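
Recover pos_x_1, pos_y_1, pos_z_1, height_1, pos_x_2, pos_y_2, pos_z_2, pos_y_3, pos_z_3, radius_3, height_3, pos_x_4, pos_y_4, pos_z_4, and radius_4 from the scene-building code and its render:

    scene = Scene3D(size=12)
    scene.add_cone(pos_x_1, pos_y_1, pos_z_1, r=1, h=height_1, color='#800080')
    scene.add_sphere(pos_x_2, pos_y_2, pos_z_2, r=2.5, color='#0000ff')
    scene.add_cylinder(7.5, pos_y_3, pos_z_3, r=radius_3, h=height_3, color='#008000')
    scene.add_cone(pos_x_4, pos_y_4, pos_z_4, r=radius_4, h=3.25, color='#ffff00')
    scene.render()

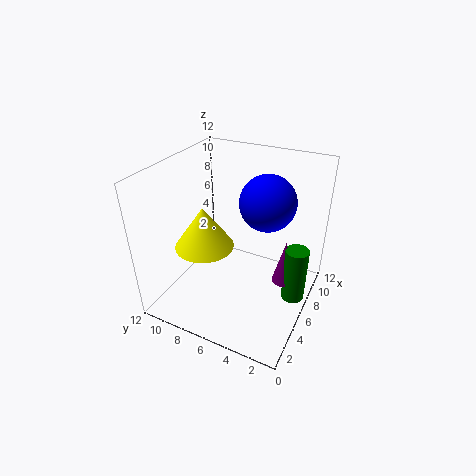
pos_x_1 = 7.5
pos_y_1 = 2.25
pos_z_1 = 1.75
height_1 = 4
pos_x_2 = 9.25
pos_y_2 = 4.75
pos_z_2 = 8
pos_y_3 = 1.25
pos_z_3 = 0.25
radius_3 = 1
height_3 = 5
pos_x_4 = 3.25
pos_y_4 = 7.5
pos_z_4 = 6.5
radius_4 = 2.25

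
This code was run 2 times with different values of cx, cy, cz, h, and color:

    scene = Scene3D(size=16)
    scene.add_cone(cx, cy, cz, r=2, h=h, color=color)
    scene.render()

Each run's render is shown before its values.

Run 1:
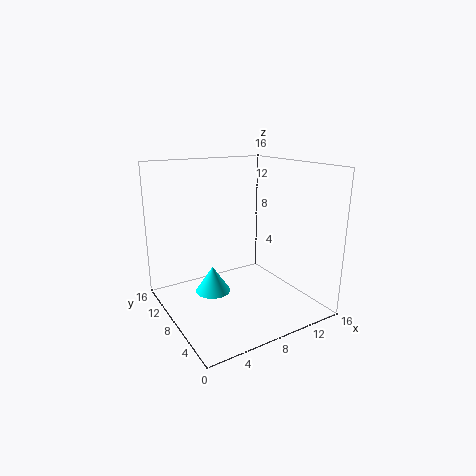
cx = 5.5; cy = 9.5; cz = 1.5; h = 3; color = 'cyan'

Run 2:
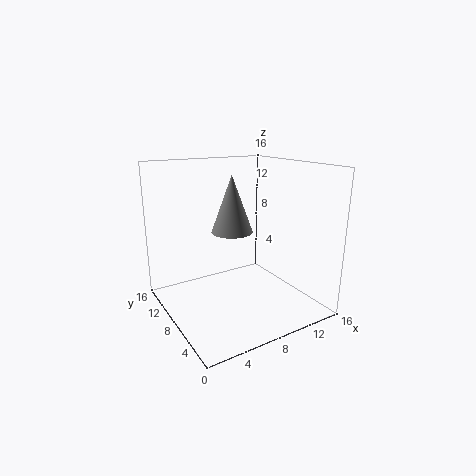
cx = 5.5; cy = 5; cz = 10; h = 5.5; color = 'gray'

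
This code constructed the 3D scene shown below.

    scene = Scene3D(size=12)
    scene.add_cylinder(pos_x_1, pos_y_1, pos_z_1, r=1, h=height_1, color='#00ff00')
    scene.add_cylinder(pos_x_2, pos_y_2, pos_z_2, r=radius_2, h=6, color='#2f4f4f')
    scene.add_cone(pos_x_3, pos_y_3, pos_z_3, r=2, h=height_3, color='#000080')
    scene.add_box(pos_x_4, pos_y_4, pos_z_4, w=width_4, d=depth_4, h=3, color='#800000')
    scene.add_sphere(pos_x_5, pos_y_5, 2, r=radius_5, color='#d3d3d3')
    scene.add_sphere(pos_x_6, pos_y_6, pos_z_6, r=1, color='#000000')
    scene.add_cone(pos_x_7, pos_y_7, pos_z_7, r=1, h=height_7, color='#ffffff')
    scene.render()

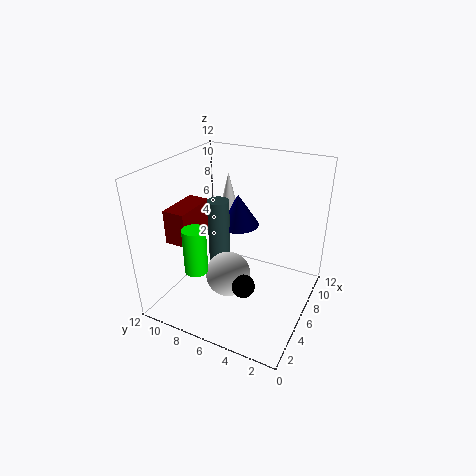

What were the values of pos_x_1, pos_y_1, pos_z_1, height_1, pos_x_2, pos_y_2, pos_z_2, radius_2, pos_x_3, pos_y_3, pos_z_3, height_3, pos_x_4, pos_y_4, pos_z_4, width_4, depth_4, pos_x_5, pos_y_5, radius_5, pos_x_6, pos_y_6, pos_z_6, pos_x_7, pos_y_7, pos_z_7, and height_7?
pos_x_1 = 4; pos_y_1 = 9; pos_z_1 = 3; height_1 = 4; pos_x_2 = 8; pos_y_2 = 9; pos_z_2 = 2; radius_2 = 1; pos_x_3 = 10; pos_y_3 = 8; pos_z_3 = 5; height_3 = 3; pos_x_4 = 4; pos_y_4 = 10; pos_z_4 = 5; width_4 = 4; depth_4 = 2; pos_x_5 = 6; pos_y_5 = 7; radius_5 = 2; pos_x_6 = 5; pos_y_6 = 5; pos_z_6 = 2; pos_x_7 = 10; pos_y_7 = 9; pos_z_7 = 6; height_7 = 4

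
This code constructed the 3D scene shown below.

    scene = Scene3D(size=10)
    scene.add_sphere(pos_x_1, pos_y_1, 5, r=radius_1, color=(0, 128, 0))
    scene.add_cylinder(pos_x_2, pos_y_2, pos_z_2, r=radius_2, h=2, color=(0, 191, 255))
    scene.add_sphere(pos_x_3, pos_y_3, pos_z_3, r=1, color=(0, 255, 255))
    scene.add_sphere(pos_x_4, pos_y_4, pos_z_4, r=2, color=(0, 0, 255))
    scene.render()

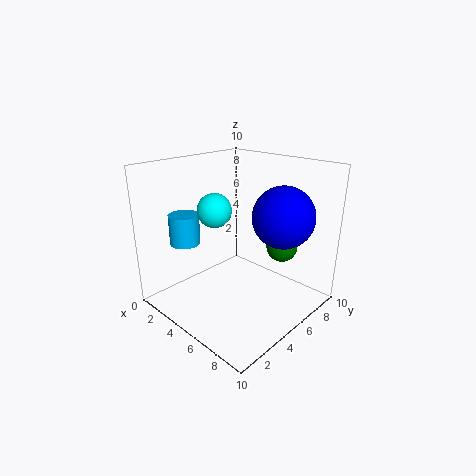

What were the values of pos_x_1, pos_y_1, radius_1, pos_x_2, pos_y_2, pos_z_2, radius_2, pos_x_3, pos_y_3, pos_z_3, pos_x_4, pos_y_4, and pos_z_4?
pos_x_1 = 8; pos_y_1 = 6; radius_1 = 1; pos_x_2 = 3; pos_y_2 = 2; pos_z_2 = 5; radius_2 = 1; pos_x_3 = 6; pos_y_3 = 2; pos_z_3 = 8; pos_x_4 = 8; pos_y_4 = 6; pos_z_4 = 7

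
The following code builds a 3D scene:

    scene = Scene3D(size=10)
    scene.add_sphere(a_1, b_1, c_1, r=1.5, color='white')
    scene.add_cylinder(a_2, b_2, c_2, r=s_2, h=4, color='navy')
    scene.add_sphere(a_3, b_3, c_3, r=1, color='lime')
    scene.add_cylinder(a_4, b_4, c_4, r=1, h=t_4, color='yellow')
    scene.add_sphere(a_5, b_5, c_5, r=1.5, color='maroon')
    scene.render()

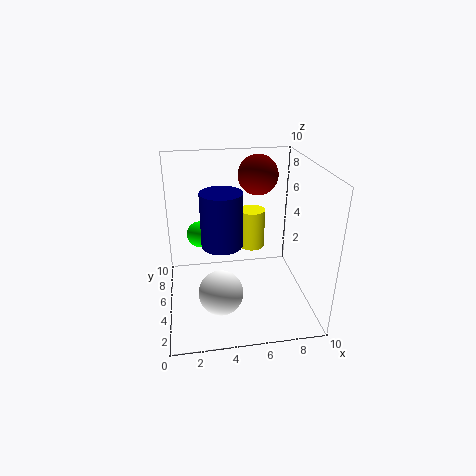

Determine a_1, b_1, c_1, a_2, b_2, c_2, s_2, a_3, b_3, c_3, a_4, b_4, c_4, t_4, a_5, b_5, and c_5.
a_1 = 3.5
b_1 = 3
c_1 = 2
a_2 = 4
b_2 = 6
c_2 = 4
s_2 = 1.5
a_3 = 2.5
b_3 = 8
c_3 = 4
a_4 = 6.5
b_4 = 7.5
c_4 = 3
t_4 = 3
a_5 = 7
b_5 = 8
c_5 = 8.5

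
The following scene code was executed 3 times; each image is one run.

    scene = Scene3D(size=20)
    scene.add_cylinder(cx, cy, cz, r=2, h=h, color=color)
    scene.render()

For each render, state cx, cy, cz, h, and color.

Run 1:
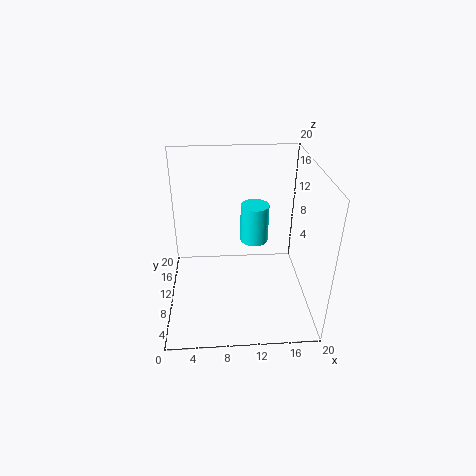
cx = 12.5, cy = 12, cz = 8.5, h = 5.5, color = 'cyan'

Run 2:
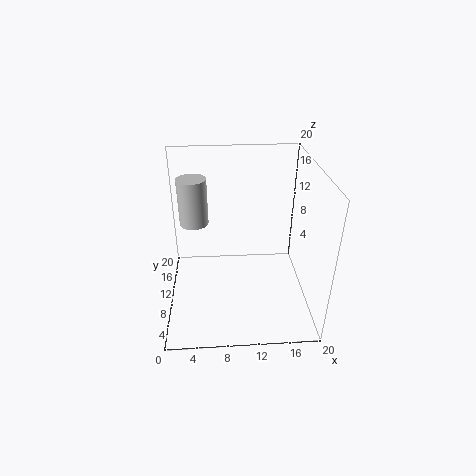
cx = 4, cy = 12, cz = 11.5, h = 6.5, color = 'lightgray'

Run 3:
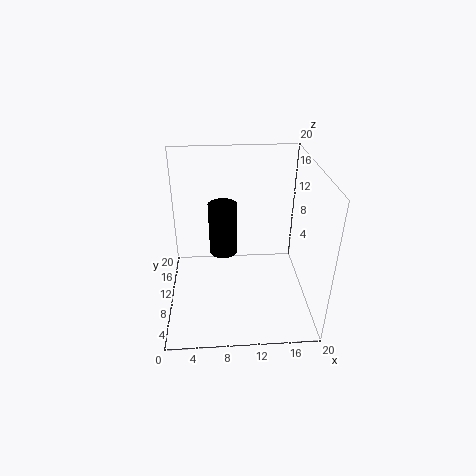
cx = 8, cy = 11.5, cz = 7, h = 7.5, color = 'black'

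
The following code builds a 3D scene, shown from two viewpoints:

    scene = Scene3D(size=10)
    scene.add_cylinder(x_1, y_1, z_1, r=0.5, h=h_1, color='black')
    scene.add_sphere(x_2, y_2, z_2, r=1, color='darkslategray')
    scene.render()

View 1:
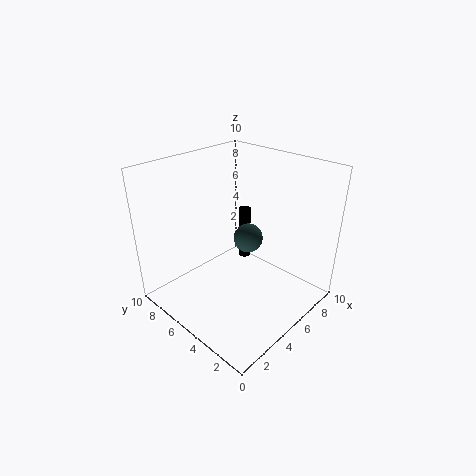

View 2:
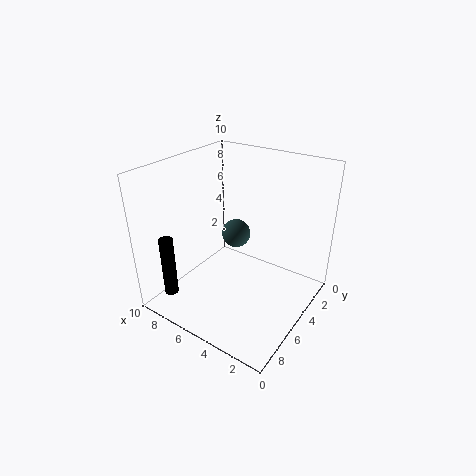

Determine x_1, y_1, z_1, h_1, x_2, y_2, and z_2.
x_1 = 9
y_1 = 8
z_1 = 0.5
h_1 = 4.5
x_2 = 5.5
y_2 = 4.5
z_2 = 5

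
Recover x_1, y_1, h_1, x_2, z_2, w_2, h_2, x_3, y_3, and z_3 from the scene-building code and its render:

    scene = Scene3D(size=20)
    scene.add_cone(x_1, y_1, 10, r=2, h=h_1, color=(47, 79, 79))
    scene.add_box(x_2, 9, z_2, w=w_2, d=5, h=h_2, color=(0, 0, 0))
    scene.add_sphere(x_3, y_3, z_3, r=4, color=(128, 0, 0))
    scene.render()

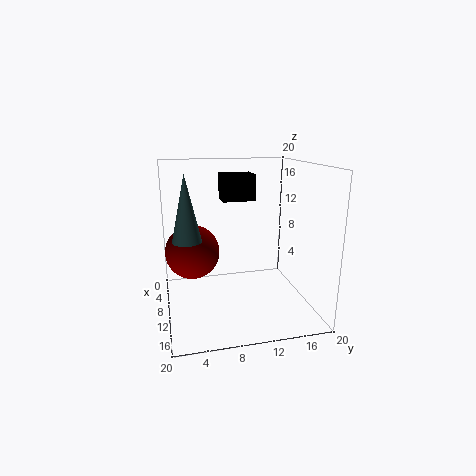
x_1 = 10, y_1 = 3, h_1 = 9, x_2 = 1, z_2 = 14, w_2 = 4, h_2 = 4, x_3 = 6, y_3 = 4, z_3 = 7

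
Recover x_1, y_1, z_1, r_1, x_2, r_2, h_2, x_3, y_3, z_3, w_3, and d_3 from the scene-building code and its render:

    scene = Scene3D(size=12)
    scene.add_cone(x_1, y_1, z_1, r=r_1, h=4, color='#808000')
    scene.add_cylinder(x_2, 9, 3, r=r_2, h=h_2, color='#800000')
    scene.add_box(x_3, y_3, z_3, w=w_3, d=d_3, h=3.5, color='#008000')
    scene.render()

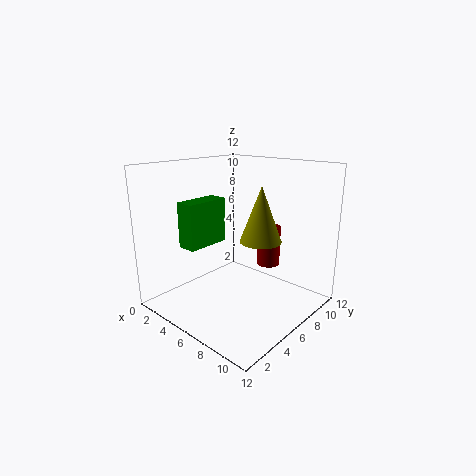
x_1 = 9.5
y_1 = 4.5
z_1 = 7
r_1 = 1.5
x_2 = 7
r_2 = 1
h_2 = 3.5
x_3 = 4
y_3 = 1.5
z_3 = 6
w_3 = 1.5
d_3 = 3.5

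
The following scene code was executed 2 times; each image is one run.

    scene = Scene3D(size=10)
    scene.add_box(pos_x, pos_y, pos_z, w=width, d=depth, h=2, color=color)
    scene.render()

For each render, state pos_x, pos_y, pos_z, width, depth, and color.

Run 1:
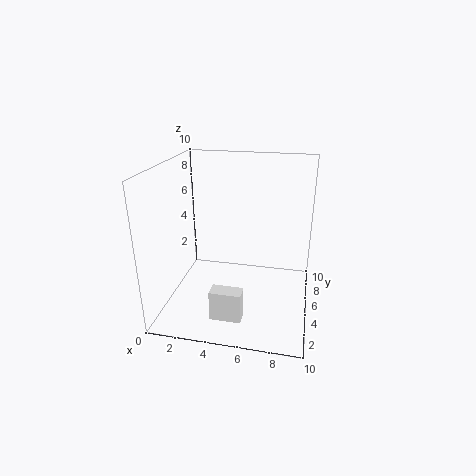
pos_x = 4
pos_y = 1
pos_z = 1
width = 2
depth = 1
color = 'white'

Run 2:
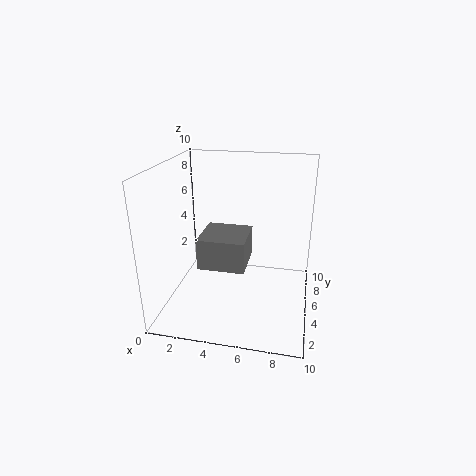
pos_x = 3
pos_y = 2
pos_z = 4
width = 3
depth = 3
color = 'gray'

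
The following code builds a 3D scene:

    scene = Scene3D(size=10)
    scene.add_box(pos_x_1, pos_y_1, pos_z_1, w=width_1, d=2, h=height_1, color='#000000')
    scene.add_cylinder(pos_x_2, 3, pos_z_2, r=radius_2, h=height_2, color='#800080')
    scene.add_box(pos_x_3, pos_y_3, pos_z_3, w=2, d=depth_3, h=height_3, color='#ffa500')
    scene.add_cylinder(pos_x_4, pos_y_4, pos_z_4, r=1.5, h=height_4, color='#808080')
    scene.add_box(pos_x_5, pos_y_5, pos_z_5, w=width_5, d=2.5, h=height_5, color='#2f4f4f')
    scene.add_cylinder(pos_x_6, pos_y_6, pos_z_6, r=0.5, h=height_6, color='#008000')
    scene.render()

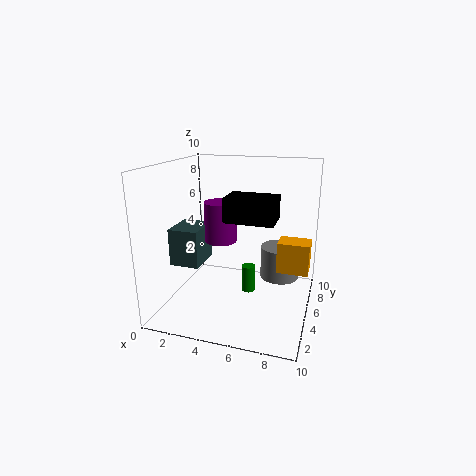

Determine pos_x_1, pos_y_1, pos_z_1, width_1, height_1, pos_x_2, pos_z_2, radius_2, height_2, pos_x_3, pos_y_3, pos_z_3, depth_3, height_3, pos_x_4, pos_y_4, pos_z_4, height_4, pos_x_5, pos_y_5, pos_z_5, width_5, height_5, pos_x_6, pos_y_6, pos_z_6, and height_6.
pos_x_1 = 5
pos_y_1 = 2
pos_z_1 = 7
width_1 = 3
height_1 = 1.5
pos_x_2 = 4.5
pos_z_2 = 5.5
radius_2 = 1
height_2 = 2.5
pos_x_3 = 8
pos_y_3 = 3.5
pos_z_3 = 3.5
depth_3 = 1.5
height_3 = 2
pos_x_4 = 7.5
pos_y_4 = 8
pos_z_4 = 1
height_4 = 2.5
pos_x_5 = 1
pos_y_5 = 2.5
pos_z_5 = 3.5
width_5 = 2
height_5 = 2.5
pos_x_6 = 5.5
pos_y_6 = 6
pos_z_6 = 0.5
height_6 = 2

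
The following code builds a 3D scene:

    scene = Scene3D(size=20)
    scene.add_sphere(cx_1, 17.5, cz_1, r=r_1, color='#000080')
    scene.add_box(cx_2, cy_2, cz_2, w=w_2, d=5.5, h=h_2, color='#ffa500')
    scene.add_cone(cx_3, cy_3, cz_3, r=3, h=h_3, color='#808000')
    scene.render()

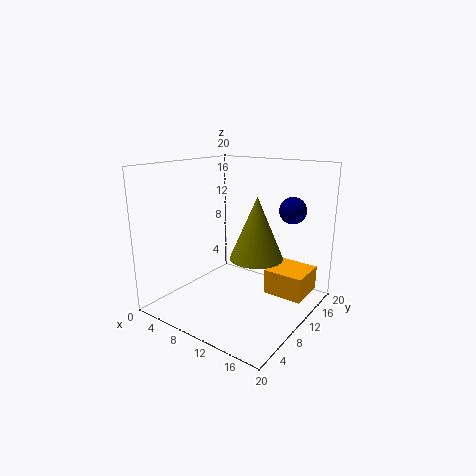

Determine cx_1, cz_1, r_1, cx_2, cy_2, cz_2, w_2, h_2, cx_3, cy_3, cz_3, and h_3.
cx_1 = 14.5
cz_1 = 13
r_1 = 2
cx_2 = 13.5
cy_2 = 11.5
cz_2 = 2
w_2 = 5.5
h_2 = 3.5
cx_3 = 16.5
cy_3 = 4.5
cz_3 = 10.5
h_3 = 7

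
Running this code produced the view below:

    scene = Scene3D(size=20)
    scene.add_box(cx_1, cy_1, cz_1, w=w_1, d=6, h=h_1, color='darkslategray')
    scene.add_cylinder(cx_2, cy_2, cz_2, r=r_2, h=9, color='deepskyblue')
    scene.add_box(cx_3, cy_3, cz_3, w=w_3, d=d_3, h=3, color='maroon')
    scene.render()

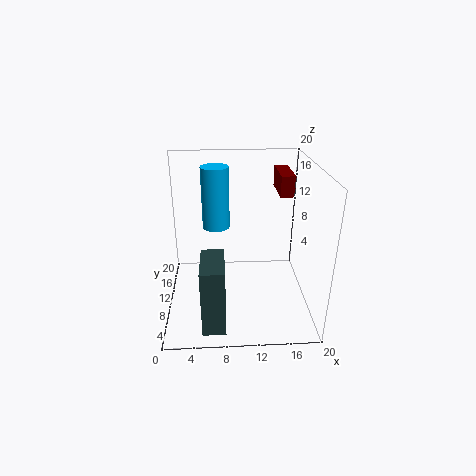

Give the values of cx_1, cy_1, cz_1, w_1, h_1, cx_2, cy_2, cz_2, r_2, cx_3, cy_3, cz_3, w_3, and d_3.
cx_1 = 5, cy_1 = 1, cz_1 = 1, w_1 = 3, h_1 = 9, cx_2 = 7, cy_2 = 14, cz_2 = 10, r_2 = 2, cx_3 = 16, cy_3 = 12, cz_3 = 15, w_3 = 2, d_3 = 6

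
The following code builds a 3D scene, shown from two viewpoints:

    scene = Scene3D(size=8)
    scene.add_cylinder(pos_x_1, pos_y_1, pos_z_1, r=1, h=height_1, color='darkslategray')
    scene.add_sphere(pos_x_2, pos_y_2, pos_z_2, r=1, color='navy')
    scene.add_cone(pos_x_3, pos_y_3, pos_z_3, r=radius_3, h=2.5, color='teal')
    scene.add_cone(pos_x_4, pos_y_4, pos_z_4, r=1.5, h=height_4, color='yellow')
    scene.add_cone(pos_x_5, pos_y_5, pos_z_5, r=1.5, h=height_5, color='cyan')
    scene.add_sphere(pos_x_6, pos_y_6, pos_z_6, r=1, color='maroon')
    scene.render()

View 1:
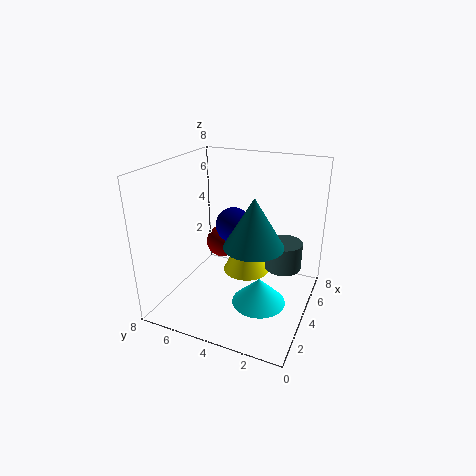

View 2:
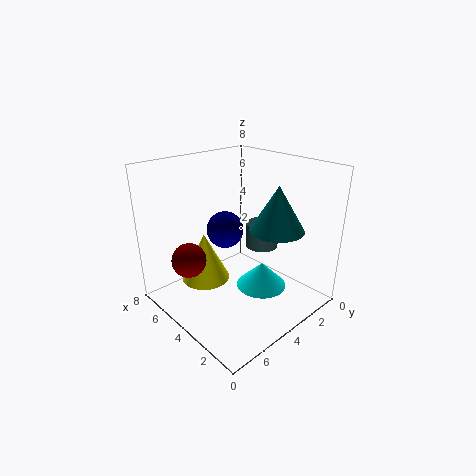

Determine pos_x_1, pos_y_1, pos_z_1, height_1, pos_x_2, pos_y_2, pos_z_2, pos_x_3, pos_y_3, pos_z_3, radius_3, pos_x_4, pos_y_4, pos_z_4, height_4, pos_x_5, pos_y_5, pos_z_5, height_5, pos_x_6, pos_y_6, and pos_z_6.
pos_x_1 = 4.5, pos_y_1 = 1.5, pos_z_1 = 2.5, height_1 = 1.5, pos_x_2 = 4.5, pos_y_2 = 4.5, pos_z_2 = 4.5, pos_x_3 = 2.5, pos_y_3 = 2.5, pos_z_3 = 4.5, radius_3 = 1.5, pos_x_4 = 6.5, pos_y_4 = 4.5, pos_z_4 = 0.5, height_4 = 3, pos_x_5 = 3.5, pos_y_5 = 2.5, pos_z_5 = 0.5, height_5 = 1.5, pos_x_6 = 6, pos_y_6 = 6, pos_z_6 = 2.5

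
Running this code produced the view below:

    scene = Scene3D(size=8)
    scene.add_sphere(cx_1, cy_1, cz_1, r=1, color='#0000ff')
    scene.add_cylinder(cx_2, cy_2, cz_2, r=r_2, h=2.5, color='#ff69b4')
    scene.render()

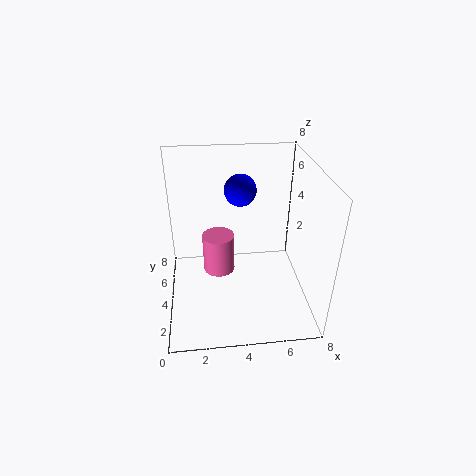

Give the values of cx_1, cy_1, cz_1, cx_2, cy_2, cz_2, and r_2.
cx_1 = 4.5, cy_1 = 7, cz_1 = 5.5, cx_2 = 3, cy_2 = 6, cz_2 = 0.5, r_2 = 1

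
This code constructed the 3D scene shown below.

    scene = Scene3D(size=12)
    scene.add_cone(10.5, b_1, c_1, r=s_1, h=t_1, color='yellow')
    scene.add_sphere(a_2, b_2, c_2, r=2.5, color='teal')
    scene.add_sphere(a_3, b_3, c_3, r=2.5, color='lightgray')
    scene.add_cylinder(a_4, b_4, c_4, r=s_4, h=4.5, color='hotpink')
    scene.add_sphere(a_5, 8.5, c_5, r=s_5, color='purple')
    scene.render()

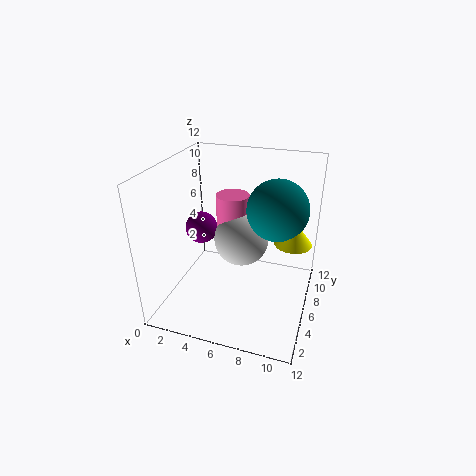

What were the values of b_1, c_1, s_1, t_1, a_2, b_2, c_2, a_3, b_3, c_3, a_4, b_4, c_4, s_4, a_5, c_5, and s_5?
b_1 = 6.5; c_1 = 6; s_1 = 1.5; t_1 = 2; a_2 = 9; b_2 = 7; c_2 = 8.5; a_3 = 5.5; b_3 = 8.5; c_3 = 4.5; a_4 = 4.5; b_4 = 9; c_4 = 4; s_4 = 1.5; a_5 = 1.5; c_5 = 5; s_5 = 1.5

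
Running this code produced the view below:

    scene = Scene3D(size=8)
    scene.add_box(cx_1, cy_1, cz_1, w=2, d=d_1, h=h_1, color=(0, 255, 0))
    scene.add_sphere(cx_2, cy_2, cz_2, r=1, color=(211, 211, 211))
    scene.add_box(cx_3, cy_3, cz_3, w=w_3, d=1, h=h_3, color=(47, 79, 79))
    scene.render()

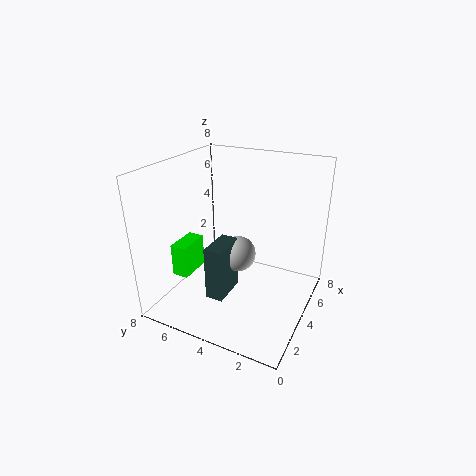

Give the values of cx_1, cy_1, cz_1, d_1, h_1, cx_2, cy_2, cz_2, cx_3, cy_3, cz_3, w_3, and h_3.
cx_1 = 3
cy_1 = 7
cz_1 = 1
d_1 = 1
h_1 = 2
cx_2 = 4
cy_2 = 4
cz_2 = 3
cx_3 = 2
cy_3 = 4
cz_3 = 1
w_3 = 2
h_3 = 3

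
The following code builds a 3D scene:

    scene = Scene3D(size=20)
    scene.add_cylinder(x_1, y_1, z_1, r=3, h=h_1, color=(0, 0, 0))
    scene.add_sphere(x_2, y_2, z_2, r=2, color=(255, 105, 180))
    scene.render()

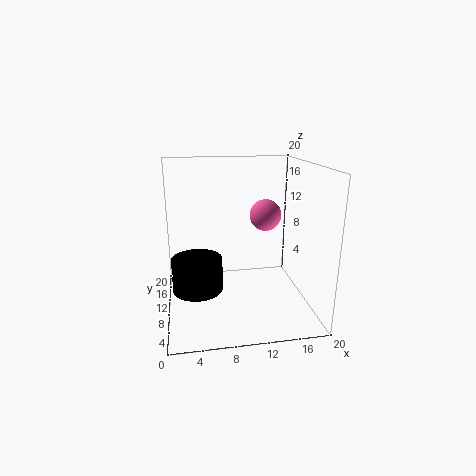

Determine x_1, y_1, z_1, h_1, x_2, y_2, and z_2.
x_1 = 4, y_1 = 4, z_1 = 6, h_1 = 4, x_2 = 13, y_2 = 7, z_2 = 14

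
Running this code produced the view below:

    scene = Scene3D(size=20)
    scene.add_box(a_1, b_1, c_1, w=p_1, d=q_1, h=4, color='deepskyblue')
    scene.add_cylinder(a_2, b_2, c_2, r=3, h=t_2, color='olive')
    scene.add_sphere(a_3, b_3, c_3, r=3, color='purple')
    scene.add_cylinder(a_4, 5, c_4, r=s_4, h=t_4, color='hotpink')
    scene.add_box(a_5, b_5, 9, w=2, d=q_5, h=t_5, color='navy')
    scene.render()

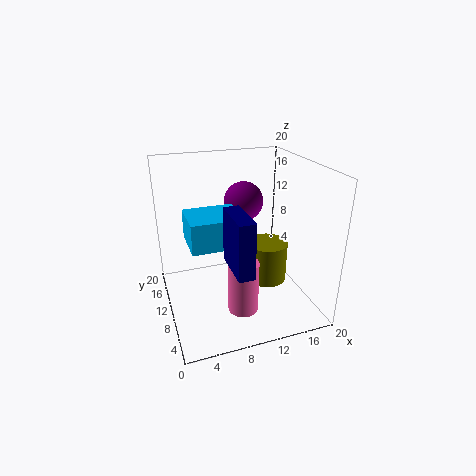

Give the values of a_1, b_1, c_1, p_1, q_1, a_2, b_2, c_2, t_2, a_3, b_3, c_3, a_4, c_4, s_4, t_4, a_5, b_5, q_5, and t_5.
a_1 = 3; b_1 = 7; c_1 = 10; p_1 = 7; q_1 = 6; a_2 = 15; b_2 = 11; c_2 = 2; t_2 = 6; a_3 = 13; b_3 = 16; c_3 = 13; a_4 = 9; c_4 = 2; s_4 = 2; t_4 = 7; a_5 = 7; b_5 = 1; q_5 = 6; t_5 = 7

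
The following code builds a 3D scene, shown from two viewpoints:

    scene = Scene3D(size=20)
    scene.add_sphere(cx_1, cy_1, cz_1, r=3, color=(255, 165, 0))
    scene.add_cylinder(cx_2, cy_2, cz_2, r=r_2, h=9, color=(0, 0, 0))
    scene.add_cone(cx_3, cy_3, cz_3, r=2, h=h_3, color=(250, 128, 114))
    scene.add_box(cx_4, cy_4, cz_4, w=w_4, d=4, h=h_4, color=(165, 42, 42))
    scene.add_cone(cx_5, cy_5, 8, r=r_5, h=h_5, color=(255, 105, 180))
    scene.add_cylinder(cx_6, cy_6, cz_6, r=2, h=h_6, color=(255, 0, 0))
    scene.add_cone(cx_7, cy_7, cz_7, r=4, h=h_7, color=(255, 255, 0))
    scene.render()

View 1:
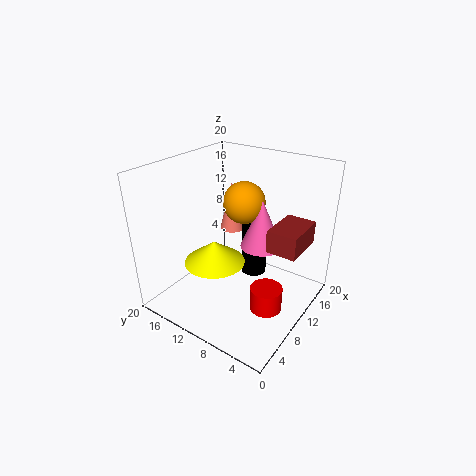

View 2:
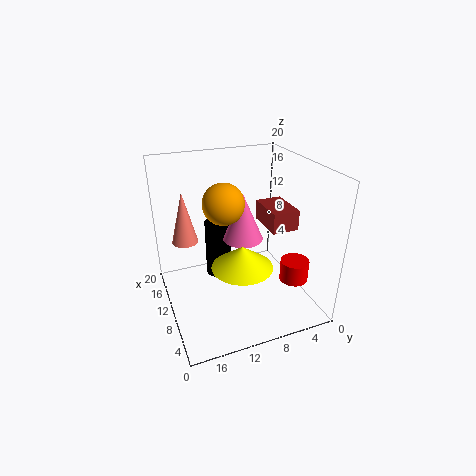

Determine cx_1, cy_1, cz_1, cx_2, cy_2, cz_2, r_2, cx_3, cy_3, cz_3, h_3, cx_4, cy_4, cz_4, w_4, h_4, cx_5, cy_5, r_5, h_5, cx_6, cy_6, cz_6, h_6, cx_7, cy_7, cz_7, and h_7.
cx_1 = 13
cy_1 = 11
cz_1 = 14
cx_2 = 16
cy_2 = 11
cz_2 = 1
r_2 = 2
cx_3 = 17
cy_3 = 16
cz_3 = 7
h_3 = 8
cx_4 = 9
cy_4 = 1
cz_4 = 10
w_4 = 6
h_4 = 3
cx_5 = 13
cy_5 = 8
r_5 = 3
h_5 = 7
cx_6 = 6
cy_6 = 3
cz_6 = 4
h_6 = 3
cx_7 = 6
cy_7 = 11
cz_7 = 8
h_7 = 3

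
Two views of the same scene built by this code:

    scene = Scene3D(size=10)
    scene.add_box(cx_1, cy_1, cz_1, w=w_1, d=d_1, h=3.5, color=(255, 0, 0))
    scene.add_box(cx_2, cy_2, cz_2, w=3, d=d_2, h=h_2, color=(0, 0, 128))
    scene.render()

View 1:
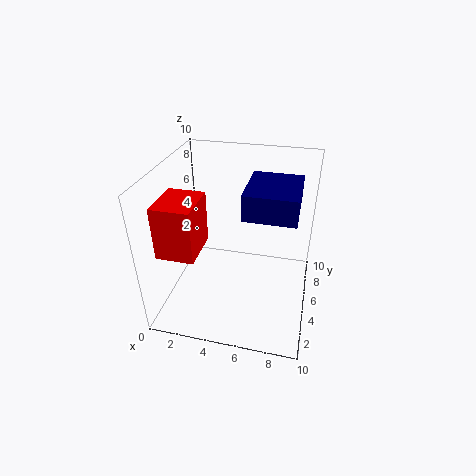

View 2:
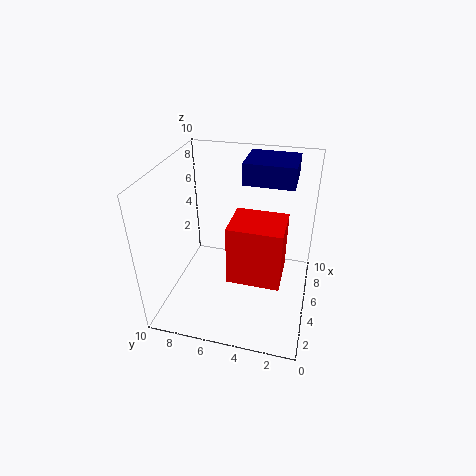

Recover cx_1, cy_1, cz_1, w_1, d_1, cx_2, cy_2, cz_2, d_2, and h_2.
cx_1 = 0.5; cy_1 = 1.5; cz_1 = 5; w_1 = 2.5; d_1 = 3; cx_2 = 6; cy_2 = 1.5; cz_2 = 8.5; d_2 = 3.5; h_2 = 1.5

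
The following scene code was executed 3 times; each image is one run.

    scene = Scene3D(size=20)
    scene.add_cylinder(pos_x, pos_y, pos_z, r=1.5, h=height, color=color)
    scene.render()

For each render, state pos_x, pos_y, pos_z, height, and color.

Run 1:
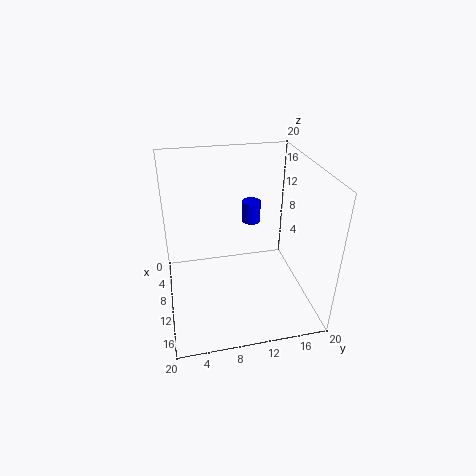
pos_x = 2, pos_y = 14, pos_z = 8, height = 3.5, color = 'blue'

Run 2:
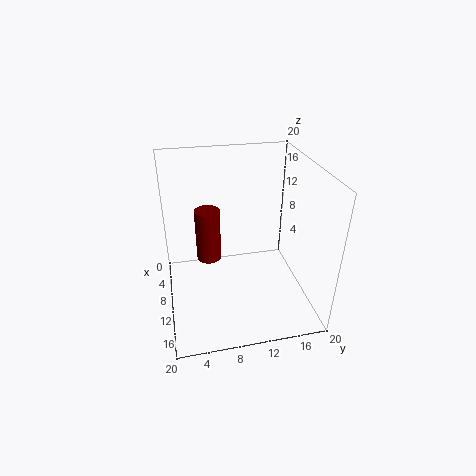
pos_x = 13.5, pos_y = 5.5, pos_z = 10, height = 6.5, color = 'maroon'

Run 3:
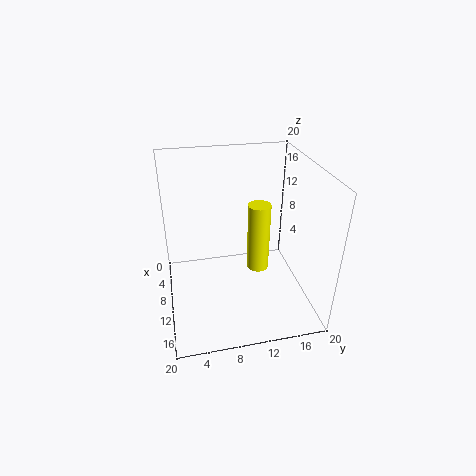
pos_x = 11.5, pos_y = 12.5, pos_z = 6, height = 9.5, color = 'yellow'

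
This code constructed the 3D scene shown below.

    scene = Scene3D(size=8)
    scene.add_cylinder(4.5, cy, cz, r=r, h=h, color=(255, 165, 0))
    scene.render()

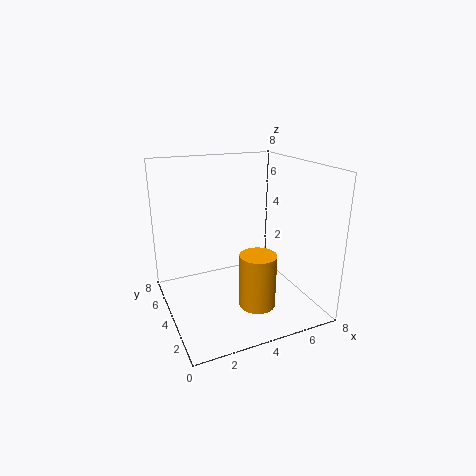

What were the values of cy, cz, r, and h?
cy = 2.5, cz = 0.5, r = 1, h = 3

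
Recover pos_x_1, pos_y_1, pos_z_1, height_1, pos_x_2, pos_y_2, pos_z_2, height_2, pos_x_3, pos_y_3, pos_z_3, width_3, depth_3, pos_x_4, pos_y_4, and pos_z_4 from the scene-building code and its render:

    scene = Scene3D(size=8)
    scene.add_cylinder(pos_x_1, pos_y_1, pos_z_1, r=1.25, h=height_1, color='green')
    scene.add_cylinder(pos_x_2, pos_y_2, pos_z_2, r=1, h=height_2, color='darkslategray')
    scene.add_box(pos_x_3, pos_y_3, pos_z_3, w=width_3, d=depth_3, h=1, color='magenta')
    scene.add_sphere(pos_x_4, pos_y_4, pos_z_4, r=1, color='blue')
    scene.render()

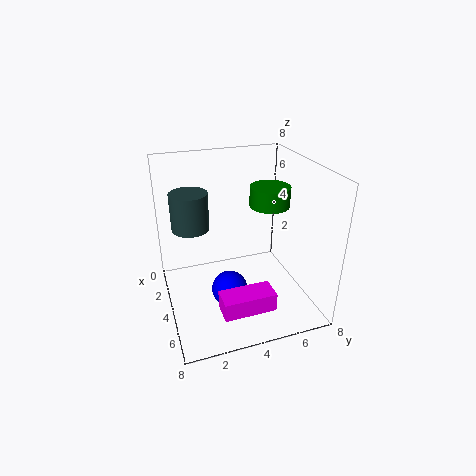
pos_x_1 = 2
pos_y_1 = 6.75
pos_z_1 = 4.75
height_1 = 1.25
pos_x_2 = 3.5
pos_y_2 = 1.5
pos_z_2 = 4.75
height_2 = 2
pos_x_3 = 6
pos_y_3 = 2.25
pos_z_3 = 1.25
width_3 = 1.25
depth_3 = 2.75
pos_x_4 = 4.75
pos_y_4 = 3.25
pos_z_4 = 1.25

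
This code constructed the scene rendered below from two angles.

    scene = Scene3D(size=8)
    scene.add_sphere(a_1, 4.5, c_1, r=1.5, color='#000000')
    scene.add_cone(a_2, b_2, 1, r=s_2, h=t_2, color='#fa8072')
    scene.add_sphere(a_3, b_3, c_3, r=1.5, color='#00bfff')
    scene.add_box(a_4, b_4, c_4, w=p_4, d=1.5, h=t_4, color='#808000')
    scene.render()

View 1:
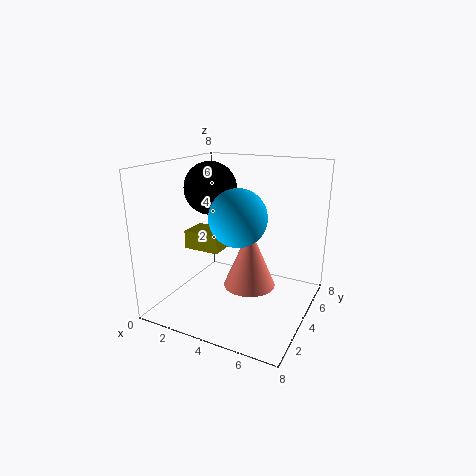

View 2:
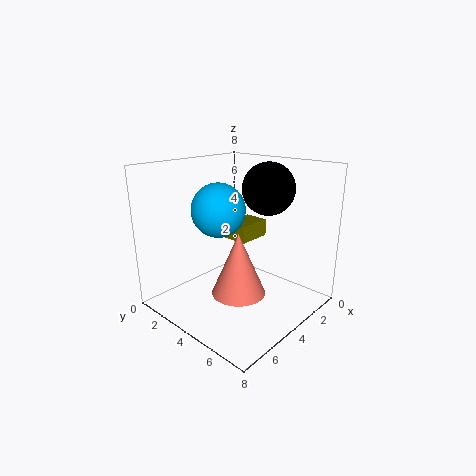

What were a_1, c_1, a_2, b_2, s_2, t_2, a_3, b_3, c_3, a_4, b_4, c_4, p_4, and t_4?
a_1 = 2, c_1 = 6.5, a_2 = 4.5, b_2 = 4.5, s_2 = 1.5, t_2 = 3.5, a_3 = 4.5, b_3 = 3, c_3 = 5.5, a_4 = 1.5, b_4 = 2.5, c_4 = 3.5, p_4 = 2, t_4 = 1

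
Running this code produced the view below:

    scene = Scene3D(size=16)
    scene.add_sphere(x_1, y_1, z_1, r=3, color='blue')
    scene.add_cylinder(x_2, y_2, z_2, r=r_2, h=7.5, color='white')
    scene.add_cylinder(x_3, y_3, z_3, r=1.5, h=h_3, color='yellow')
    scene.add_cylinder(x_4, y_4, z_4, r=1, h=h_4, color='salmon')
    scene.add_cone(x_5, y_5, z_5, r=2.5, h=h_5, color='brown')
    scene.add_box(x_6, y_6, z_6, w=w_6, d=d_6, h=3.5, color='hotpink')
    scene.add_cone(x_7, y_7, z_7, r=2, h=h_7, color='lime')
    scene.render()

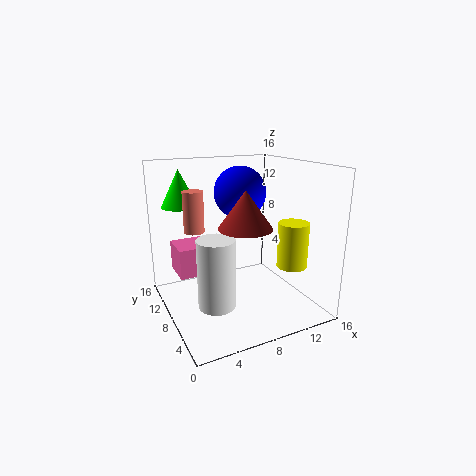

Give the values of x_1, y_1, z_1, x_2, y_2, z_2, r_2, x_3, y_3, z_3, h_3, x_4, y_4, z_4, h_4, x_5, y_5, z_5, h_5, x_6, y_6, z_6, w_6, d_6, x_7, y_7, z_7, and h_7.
x_1 = 9.5, y_1 = 10.5, z_1 = 12.5, x_2 = 4.5, y_2 = 6, z_2 = 1.5, r_2 = 2, x_3 = 11, y_3 = 2, z_3 = 6.5, h_3 = 4.5, x_4 = 2.5, y_4 = 6.5, z_4 = 10, h_4 = 4, x_5 = 6, y_5 = 2.5, z_5 = 11, h_5 = 3.5, x_6 = 2, y_6 = 10.5, z_6 = 3, w_6 = 4, d_6 = 4, x_7 = 2.5, y_7 = 11, z_7 = 11.5, h_7 = 4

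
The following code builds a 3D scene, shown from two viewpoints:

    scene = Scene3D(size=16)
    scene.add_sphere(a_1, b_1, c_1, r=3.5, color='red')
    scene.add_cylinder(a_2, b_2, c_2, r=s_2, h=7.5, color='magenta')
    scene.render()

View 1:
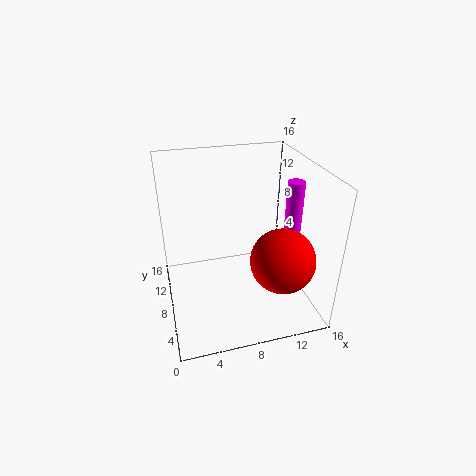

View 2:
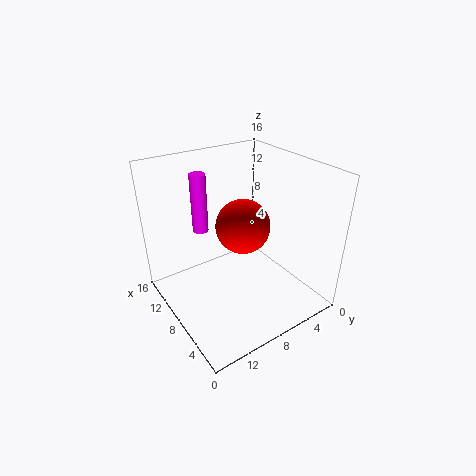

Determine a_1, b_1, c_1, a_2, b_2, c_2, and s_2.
a_1 = 12
b_1 = 4.5
c_1 = 6.5
a_2 = 15
b_2 = 9
c_2 = 6
s_2 = 1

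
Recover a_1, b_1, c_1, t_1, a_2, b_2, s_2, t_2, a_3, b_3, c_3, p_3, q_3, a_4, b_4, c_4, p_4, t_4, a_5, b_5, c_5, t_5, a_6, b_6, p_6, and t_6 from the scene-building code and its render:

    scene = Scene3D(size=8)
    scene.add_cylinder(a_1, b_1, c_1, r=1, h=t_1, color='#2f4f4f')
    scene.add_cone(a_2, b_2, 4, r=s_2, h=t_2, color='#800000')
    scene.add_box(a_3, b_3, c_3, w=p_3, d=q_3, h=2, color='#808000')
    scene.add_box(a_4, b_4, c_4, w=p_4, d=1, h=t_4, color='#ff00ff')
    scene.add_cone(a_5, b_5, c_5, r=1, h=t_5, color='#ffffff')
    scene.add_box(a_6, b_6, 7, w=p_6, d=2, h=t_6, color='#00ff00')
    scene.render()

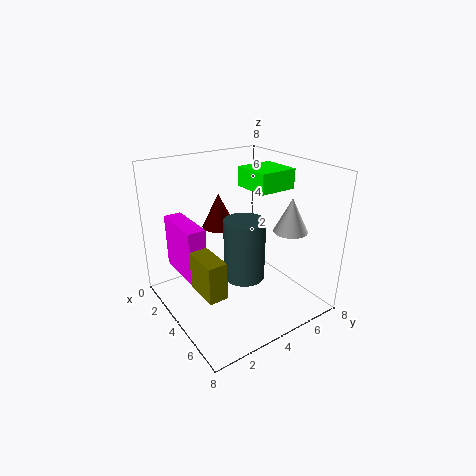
a_1 = 6
b_1 = 3
c_1 = 3
t_1 = 3
a_2 = 2
b_2 = 4
s_2 = 1
t_2 = 2
a_3 = 4
b_3 = 1
c_3 = 2
p_3 = 2
q_3 = 1
a_4 = 1
b_4 = 1
c_4 = 2
p_4 = 3
t_4 = 3
a_5 = 5
b_5 = 7
c_5 = 4
t_5 = 2
a_6 = 4
b_6 = 4
p_6 = 2
t_6 = 1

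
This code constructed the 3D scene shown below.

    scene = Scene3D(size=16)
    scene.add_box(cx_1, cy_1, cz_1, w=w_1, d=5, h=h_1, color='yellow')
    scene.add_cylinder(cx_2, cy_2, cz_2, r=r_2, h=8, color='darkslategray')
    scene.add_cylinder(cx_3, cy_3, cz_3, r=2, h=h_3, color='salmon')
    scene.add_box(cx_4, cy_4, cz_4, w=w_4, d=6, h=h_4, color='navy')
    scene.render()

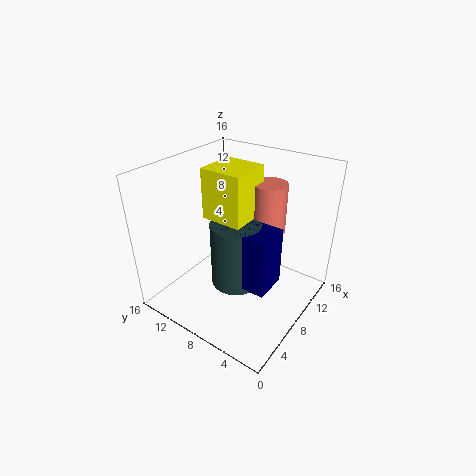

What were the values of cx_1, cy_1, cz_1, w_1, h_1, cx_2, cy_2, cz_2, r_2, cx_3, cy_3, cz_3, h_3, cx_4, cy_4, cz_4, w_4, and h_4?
cx_1 = 8; cy_1 = 8; cz_1 = 9; w_1 = 5; h_1 = 6; cx_2 = 9; cy_2 = 9; cz_2 = 1; r_2 = 3; cx_3 = 13; cy_3 = 7; cz_3 = 7; h_3 = 6; cx_4 = 7; cy_4 = 4; cz_4 = 2; w_4 = 4; h_4 = 7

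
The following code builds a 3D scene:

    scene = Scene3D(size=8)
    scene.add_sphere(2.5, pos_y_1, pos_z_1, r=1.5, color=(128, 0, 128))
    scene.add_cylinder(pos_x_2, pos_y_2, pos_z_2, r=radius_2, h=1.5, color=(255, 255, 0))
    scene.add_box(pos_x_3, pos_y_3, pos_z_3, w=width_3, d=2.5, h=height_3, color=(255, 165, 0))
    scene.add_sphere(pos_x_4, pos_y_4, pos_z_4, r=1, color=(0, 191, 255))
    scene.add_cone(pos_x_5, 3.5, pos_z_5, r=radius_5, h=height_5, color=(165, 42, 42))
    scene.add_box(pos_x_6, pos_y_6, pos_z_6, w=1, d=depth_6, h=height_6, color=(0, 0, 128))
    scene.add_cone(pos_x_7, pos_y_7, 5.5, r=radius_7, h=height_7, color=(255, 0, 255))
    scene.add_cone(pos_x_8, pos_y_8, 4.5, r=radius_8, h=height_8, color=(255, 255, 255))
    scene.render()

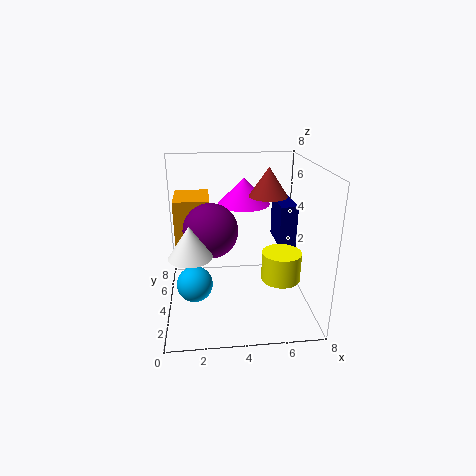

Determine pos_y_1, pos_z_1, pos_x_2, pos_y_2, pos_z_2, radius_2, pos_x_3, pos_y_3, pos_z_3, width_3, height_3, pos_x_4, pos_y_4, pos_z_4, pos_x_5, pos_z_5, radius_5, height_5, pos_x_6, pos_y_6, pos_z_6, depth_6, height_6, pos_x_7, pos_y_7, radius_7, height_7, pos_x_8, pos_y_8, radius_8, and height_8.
pos_y_1 = 4
pos_z_1 = 4.5
pos_x_2 = 6
pos_y_2 = 2
pos_z_2 = 2.5
radius_2 = 1
pos_x_3 = 0.5
pos_y_3 = 4.5
pos_z_3 = 3
width_3 = 2
height_3 = 3
pos_x_4 = 1.5
pos_y_4 = 3.5
pos_z_4 = 1.5
pos_x_5 = 5.5
pos_z_5 = 6.5
radius_5 = 1
height_5 = 1.5
pos_x_6 = 6.5
pos_y_6 = 4.5
pos_z_6 = 3
depth_6 = 2.5
height_6 = 2.5
pos_x_7 = 4.5
pos_y_7 = 5.5
radius_7 = 1.5
height_7 = 1.5
pos_x_8 = 1.5
pos_y_8 = 1
radius_8 = 1
height_8 = 1.5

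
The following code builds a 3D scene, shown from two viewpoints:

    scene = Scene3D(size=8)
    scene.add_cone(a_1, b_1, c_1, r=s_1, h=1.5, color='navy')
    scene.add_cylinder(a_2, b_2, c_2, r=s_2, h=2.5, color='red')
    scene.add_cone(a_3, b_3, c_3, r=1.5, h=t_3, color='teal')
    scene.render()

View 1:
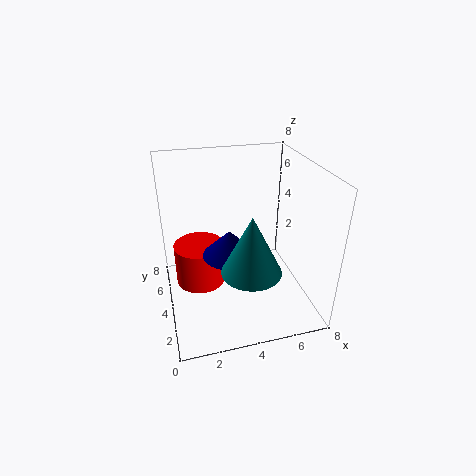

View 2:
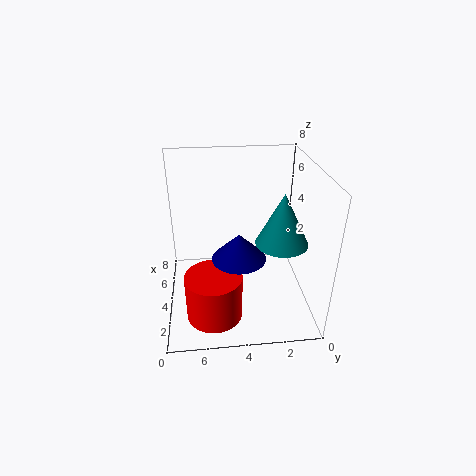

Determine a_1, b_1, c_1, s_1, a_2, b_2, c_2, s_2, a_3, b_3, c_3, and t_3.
a_1 = 3.5; b_1 = 4; c_1 = 3; s_1 = 1.5; a_2 = 2; b_2 = 5.5; c_2 = 0.5; s_2 = 1.5; a_3 = 4; b_3 = 1.5; c_3 = 3.5; t_3 = 3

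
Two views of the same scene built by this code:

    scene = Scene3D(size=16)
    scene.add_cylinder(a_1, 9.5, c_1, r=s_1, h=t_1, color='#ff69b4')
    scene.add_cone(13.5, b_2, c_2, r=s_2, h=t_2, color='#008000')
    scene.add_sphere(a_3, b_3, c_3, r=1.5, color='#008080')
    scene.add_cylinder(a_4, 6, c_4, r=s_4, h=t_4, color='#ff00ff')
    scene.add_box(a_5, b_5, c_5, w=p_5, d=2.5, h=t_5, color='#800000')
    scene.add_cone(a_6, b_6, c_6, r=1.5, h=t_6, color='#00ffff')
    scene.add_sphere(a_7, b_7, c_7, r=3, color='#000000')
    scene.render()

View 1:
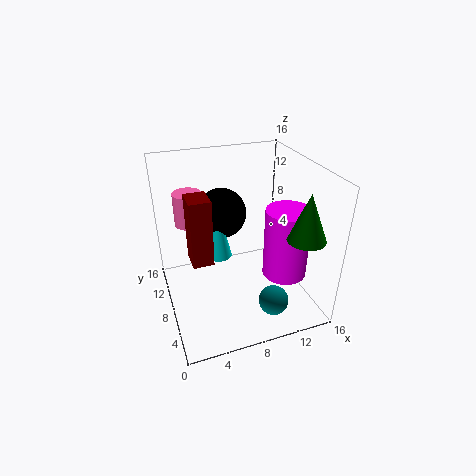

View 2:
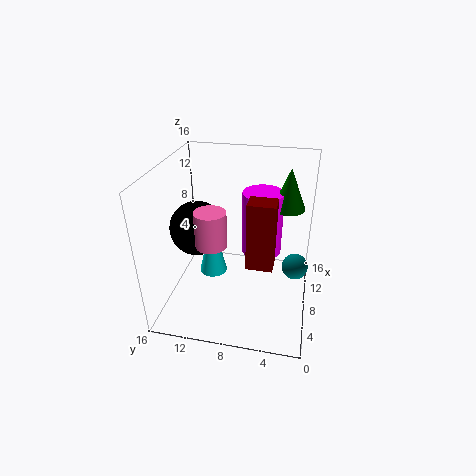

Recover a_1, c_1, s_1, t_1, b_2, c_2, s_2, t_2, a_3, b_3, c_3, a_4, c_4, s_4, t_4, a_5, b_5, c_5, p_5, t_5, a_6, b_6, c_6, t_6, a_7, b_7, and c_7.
a_1 = 3
c_1 = 10
s_1 = 1.5
t_1 = 3.5
b_2 = 3
c_2 = 9.5
s_2 = 2
t_2 = 5
a_3 = 9.5
b_3 = 1.5
c_3 = 4
a_4 = 13
c_4 = 3.5
s_4 = 2.5
t_4 = 8
a_5 = 2
b_5 = 3.5
c_5 = 8.5
p_5 = 2
t_5 = 6.5
a_6 = 6.5
b_6 = 10.5
c_6 = 4.5
t_6 = 6.5
a_7 = 7.5
b_7 = 12.5
c_7 = 9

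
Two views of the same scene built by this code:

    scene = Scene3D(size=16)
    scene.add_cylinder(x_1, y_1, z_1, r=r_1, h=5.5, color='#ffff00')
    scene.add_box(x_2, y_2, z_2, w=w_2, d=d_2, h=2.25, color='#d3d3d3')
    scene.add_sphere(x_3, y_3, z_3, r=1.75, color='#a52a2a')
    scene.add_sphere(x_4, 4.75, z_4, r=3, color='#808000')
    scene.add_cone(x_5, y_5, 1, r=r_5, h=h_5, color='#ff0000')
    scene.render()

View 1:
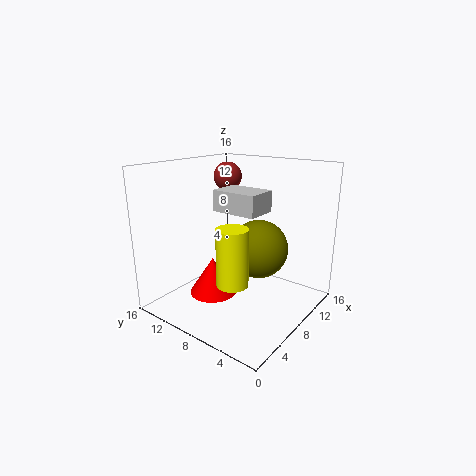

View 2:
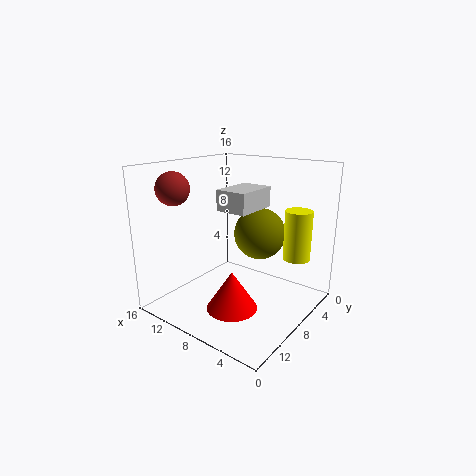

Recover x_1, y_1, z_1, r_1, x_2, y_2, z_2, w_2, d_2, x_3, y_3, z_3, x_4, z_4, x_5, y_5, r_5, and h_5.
x_1 = 2.5, y_1 = 4.5, z_1 = 5.75, r_1 = 1.5, x_2 = 6, y_2 = 4.75, z_2 = 11.25, w_2 = 3.5, d_2 = 5, x_3 = 12.5, y_3 = 13, z_3 = 13.75, x_4 = 7.25, z_4 = 7.75, x_5 = 6.75, y_5 = 10.75, r_5 = 2.75, h_5 = 4.25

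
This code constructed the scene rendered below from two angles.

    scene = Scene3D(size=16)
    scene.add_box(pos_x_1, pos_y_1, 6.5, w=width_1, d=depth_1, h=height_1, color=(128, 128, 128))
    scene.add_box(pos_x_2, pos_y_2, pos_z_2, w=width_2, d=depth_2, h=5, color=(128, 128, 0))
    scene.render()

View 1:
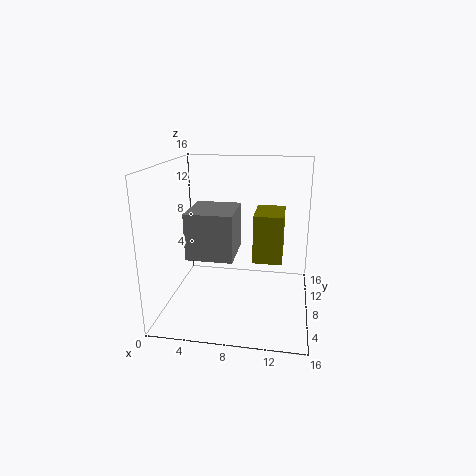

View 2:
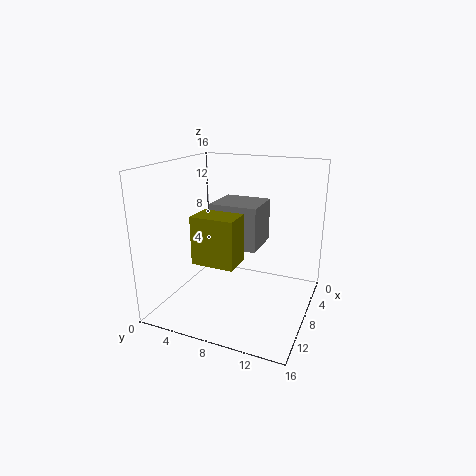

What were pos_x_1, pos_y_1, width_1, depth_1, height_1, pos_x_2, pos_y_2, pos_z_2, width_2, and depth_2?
pos_x_1 = 3, pos_y_1 = 4.5, width_1 = 5, depth_1 = 5.5, height_1 = 5, pos_x_2 = 10, pos_y_2 = 5, pos_z_2 = 6.5, width_2 = 3, depth_2 = 4.5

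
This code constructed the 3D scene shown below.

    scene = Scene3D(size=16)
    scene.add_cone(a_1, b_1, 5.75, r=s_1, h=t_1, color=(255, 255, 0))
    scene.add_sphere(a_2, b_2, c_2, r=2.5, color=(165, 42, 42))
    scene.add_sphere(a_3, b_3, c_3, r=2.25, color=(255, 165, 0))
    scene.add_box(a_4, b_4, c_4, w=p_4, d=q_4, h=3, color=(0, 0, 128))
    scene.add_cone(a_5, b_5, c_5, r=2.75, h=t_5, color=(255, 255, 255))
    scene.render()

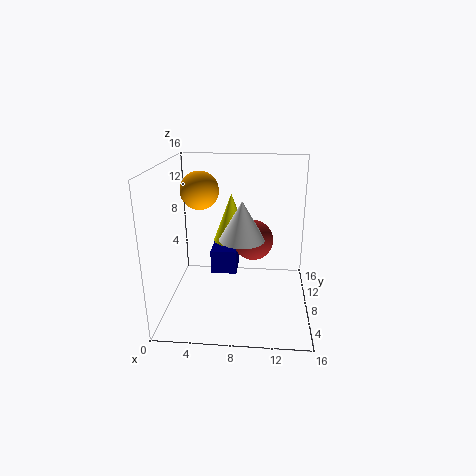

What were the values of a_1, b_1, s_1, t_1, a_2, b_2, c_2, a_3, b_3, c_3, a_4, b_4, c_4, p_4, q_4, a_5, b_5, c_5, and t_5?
a_1 = 6.75
b_1 = 12.75
s_1 = 2.25
t_1 = 6
a_2 = 9.5
b_2 = 12.25
c_2 = 6
a_3 = 3.25
b_3 = 11
c_3 = 12.5
a_4 = 4.25
b_4 = 11
c_4 = 1.75
p_4 = 3.25
q_4 = 4.5
a_5 = 8.25
b_5 = 10.5
c_5 = 6.75
t_5 = 4.75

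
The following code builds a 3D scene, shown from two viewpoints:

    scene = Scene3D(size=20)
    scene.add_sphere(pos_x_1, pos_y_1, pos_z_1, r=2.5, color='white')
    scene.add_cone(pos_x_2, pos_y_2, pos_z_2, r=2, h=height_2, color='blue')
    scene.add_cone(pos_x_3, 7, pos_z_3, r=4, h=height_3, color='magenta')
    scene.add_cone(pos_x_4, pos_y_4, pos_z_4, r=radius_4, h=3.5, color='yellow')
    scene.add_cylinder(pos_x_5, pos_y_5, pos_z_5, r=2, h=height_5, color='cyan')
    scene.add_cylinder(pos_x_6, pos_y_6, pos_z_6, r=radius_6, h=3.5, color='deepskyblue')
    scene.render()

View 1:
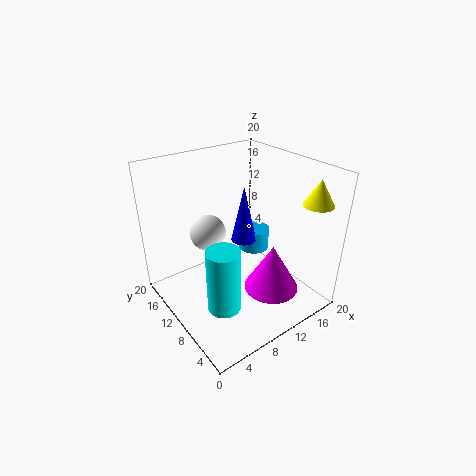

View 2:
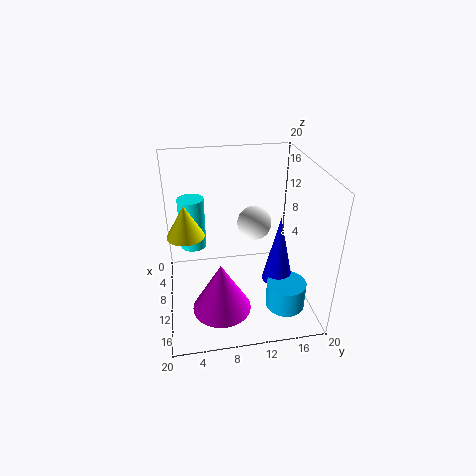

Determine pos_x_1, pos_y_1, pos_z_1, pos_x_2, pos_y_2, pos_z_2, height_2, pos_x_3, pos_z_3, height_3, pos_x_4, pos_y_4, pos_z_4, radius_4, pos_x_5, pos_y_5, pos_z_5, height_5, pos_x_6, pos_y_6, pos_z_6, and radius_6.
pos_x_1 = 7; pos_y_1 = 13; pos_z_1 = 10.5; pos_x_2 = 14.5; pos_y_2 = 14.5; pos_z_2 = 6; height_2 = 9; pos_x_3 = 14; pos_z_3 = 1.5; height_3 = 7; pos_x_4 = 17.5; pos_y_4 = 3; pos_z_4 = 15.5; radius_4 = 2; pos_x_5 = 3.5; pos_y_5 = 4; pos_z_5 = 5.5; height_5 = 8; pos_x_6 = 17; pos_y_6 = 15; pos_z_6 = 3.5; radius_6 = 2.5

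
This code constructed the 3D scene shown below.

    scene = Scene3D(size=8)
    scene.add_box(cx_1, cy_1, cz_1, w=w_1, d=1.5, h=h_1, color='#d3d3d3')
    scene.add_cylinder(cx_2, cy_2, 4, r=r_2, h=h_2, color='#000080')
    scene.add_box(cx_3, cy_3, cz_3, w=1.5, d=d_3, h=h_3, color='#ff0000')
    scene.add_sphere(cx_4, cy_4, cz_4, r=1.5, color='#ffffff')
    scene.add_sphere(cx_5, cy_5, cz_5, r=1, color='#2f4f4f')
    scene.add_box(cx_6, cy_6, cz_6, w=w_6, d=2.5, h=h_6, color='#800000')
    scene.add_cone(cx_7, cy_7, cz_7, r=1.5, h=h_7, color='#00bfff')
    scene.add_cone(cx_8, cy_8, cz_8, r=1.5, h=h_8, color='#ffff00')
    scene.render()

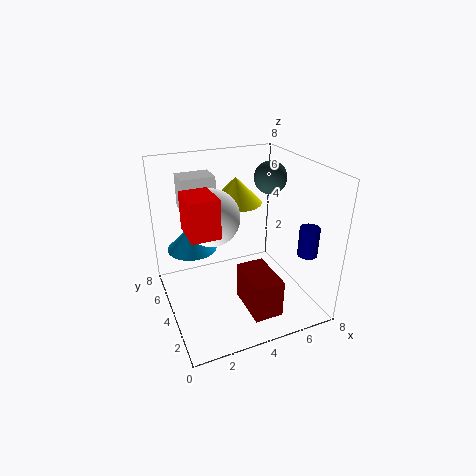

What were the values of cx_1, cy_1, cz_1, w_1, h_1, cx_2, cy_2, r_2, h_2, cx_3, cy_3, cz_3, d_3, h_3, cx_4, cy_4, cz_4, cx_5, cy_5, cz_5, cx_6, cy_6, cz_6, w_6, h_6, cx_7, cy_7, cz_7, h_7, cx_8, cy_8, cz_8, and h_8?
cx_1 = 1.5
cy_1 = 6
cz_1 = 5
w_1 = 2
h_1 = 2
cx_2 = 6.5
cy_2 = 1
r_2 = 0.5
h_2 = 1.5
cx_3 = 1
cy_3 = 2.5
cz_3 = 5
d_3 = 2
h_3 = 2
cx_4 = 2.5
cy_4 = 4
cz_4 = 5.5
cx_5 = 7
cy_5 = 6
cz_5 = 6.5
cx_6 = 3.5
cy_6 = 0.5
cz_6 = 1
w_6 = 1.5
h_6 = 2
cx_7 = 2
cy_7 = 6.5
cz_7 = 2.5
h_7 = 1.5
cx_8 = 4.5
cy_8 = 5.5
cz_8 = 5.5
h_8 = 1.5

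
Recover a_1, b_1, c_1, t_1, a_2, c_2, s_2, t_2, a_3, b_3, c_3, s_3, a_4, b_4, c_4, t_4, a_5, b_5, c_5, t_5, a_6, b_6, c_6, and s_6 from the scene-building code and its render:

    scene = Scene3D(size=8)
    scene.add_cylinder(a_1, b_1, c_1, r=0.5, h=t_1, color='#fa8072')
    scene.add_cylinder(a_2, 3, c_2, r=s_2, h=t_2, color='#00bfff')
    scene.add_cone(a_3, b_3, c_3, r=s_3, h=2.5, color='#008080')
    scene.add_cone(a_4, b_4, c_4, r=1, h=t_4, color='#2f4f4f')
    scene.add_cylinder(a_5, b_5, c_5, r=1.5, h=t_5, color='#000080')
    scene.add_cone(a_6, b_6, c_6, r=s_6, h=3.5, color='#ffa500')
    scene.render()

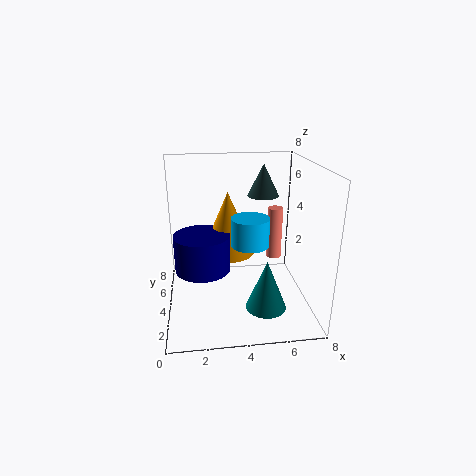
a_1 = 7; b_1 = 7.5; c_1 = 1; t_1 = 3.5; a_2 = 4.5; c_2 = 4; s_2 = 1; t_2 = 1.5; a_3 = 5; b_3 = 1; c_3 = 1.5; s_3 = 1; a_4 = 6; b_4 = 7; c_4 = 5.5; t_4 = 2; a_5 = 2; b_5 = 3.5; c_5 = 2.5; t_5 = 2; a_6 = 3.5; b_6 = 4.5; c_6 = 3; s_6 = 1.5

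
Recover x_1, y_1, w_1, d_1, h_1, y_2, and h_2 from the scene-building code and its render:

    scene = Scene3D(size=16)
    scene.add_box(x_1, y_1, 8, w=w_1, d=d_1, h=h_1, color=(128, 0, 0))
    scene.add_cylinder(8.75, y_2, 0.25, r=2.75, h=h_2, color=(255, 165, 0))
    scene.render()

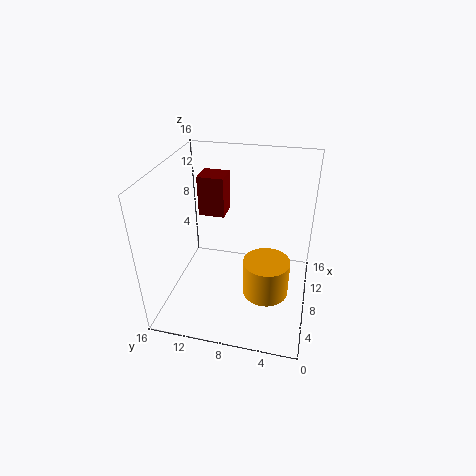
x_1 = 12; y_1 = 10.75; w_1 = 3; d_1 = 3.25; h_1 = 5; y_2 = 4.75; h_2 = 4.5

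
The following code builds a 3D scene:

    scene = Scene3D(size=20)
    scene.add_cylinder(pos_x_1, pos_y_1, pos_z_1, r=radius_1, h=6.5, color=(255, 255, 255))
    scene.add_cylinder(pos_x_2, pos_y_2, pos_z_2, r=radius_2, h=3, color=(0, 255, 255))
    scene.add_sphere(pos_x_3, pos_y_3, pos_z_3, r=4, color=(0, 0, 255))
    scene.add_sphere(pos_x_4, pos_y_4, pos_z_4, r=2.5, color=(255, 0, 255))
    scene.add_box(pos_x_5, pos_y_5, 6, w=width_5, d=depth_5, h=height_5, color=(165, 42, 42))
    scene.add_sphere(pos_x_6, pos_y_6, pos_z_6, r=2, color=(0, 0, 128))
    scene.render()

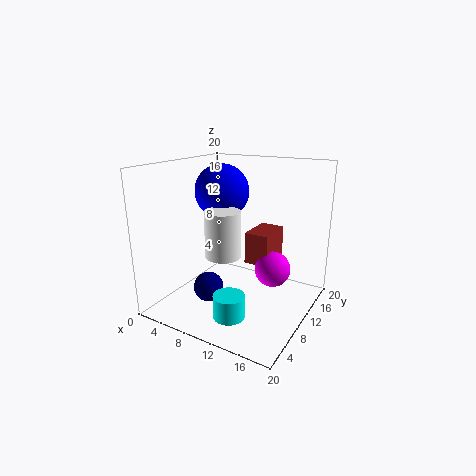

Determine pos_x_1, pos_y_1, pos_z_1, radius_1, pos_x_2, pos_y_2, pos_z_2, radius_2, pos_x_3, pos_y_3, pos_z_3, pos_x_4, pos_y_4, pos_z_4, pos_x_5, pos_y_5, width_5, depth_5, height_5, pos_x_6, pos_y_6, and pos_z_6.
pos_x_1 = 8.5, pos_y_1 = 8.5, pos_z_1 = 7.5, radius_1 = 2.5, pos_x_2 = 12.5, pos_y_2 = 3.5, pos_z_2 = 2, radius_2 = 2, pos_x_3 = 5.5, pos_y_3 = 13, pos_z_3 = 15.5, pos_x_4 = 14.5, pos_y_4 = 12, pos_z_4 = 5.5, pos_x_5 = 10.5, pos_y_5 = 11, width_5 = 3.5, depth_5 = 5.5, height_5 = 4.5, pos_x_6 = 8, pos_y_6 = 5.5, pos_z_6 = 4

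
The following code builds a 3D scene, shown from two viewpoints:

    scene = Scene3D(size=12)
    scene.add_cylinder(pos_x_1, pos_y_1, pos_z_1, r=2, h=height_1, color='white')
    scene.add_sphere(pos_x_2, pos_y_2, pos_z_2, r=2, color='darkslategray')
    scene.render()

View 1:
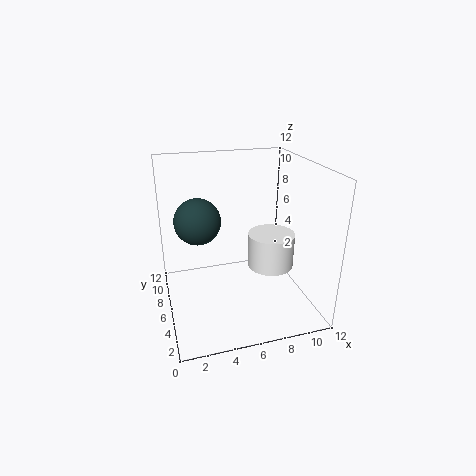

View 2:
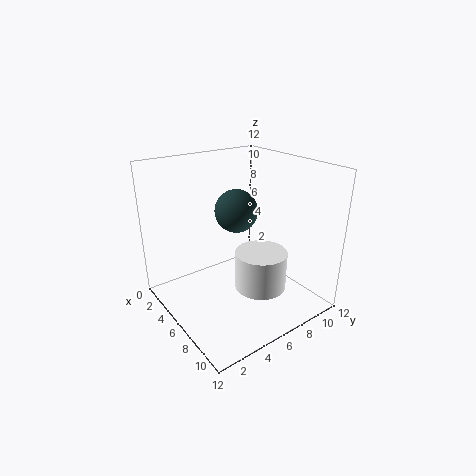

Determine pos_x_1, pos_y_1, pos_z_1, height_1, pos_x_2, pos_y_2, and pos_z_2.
pos_x_1 = 9, pos_y_1 = 6, pos_z_1 = 3, height_1 = 3, pos_x_2 = 3, pos_y_2 = 8, pos_z_2 = 7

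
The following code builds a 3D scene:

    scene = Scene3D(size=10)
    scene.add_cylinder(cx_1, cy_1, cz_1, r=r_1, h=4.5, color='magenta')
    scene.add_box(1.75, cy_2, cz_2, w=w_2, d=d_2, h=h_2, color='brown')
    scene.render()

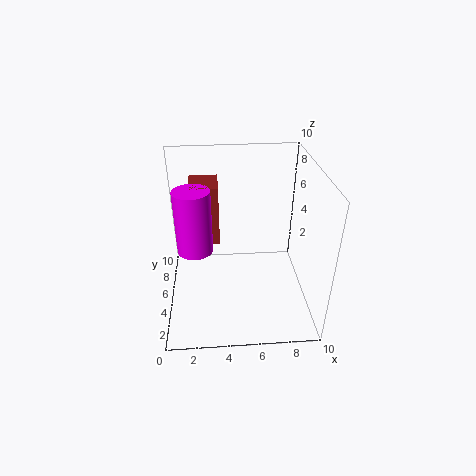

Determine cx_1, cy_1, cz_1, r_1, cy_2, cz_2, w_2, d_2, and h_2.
cx_1 = 2
cy_1 = 5.25
cz_1 = 4
r_1 = 1.25
cy_2 = 5.5
cz_2 = 4.25
w_2 = 2
d_2 = 2.5
h_2 = 4.25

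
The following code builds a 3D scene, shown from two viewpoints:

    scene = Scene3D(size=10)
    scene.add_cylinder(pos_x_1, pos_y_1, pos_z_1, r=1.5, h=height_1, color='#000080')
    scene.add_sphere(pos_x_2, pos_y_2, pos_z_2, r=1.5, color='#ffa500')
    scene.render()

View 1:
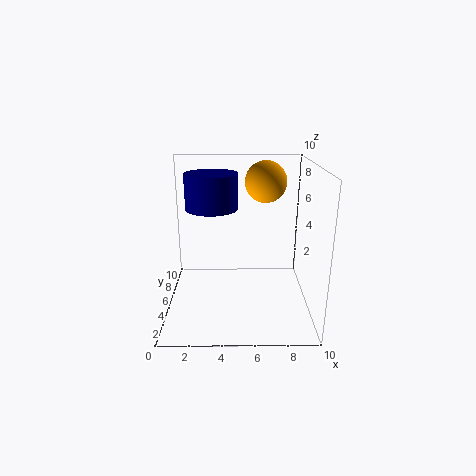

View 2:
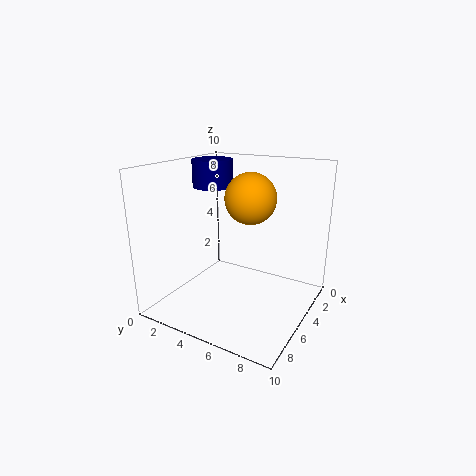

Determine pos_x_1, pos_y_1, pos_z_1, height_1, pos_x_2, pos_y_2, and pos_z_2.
pos_x_1 = 3.5, pos_y_1 = 2, pos_z_1 = 8, height_1 = 2, pos_x_2 = 7, pos_y_2 = 7, pos_z_2 = 8.5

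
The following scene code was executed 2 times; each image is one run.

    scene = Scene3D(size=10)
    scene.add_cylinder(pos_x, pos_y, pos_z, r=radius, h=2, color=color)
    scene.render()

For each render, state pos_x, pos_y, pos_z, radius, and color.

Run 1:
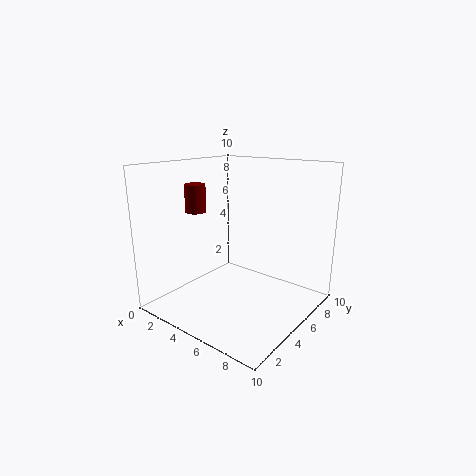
pos_x = 1.75, pos_y = 4.25, pos_z = 6.5, radius = 0.75, color = 'maroon'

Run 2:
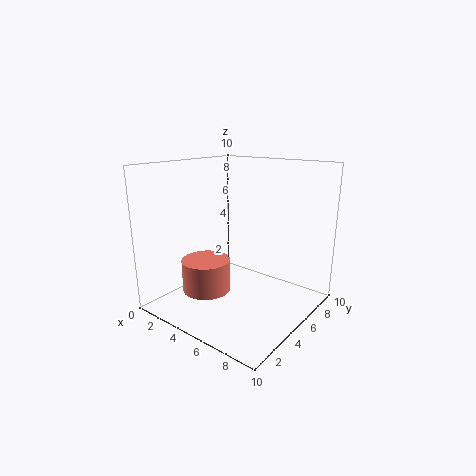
pos_x = 5, pos_y = 1.75, pos_z = 2.5, radius = 1.5, color = 'salmon'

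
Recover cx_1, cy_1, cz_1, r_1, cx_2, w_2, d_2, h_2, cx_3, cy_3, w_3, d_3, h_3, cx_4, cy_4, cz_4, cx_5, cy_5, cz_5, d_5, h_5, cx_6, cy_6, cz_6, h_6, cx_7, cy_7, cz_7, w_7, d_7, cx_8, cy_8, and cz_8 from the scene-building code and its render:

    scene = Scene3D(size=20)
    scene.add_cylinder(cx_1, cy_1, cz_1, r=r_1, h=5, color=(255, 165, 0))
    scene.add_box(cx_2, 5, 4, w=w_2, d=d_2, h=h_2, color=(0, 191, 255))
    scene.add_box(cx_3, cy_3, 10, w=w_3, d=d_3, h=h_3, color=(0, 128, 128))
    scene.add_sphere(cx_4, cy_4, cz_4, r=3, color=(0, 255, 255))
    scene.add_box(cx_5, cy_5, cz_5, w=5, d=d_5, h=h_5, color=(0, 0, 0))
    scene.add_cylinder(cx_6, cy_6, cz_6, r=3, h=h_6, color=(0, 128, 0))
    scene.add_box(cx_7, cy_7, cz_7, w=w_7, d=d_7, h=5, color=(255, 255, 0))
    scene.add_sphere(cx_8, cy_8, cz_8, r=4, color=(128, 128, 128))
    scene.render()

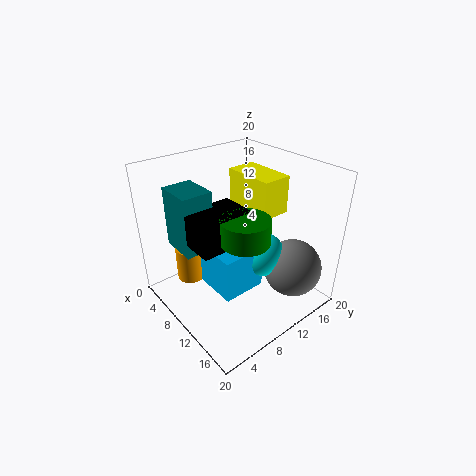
cx_1 = 5, cy_1 = 5, cz_1 = 3, r_1 = 2, cx_2 = 8, w_2 = 6, d_2 = 6, h_2 = 6, cx_3 = 5, cy_3 = 2, w_3 = 5, d_3 = 4, h_3 = 8, cx_4 = 13, cy_4 = 12, cz_4 = 8, cx_5 = 9, cy_5 = 2, cz_5 = 12, d_5 = 7, h_5 = 4, cx_6 = 15, cy_6 = 7, cz_6 = 13, h_6 = 3, cx_7 = 7, cy_7 = 11, cz_7 = 14, w_7 = 7, d_7 = 4, cx_8 = 16, cy_8 = 15, cz_8 = 6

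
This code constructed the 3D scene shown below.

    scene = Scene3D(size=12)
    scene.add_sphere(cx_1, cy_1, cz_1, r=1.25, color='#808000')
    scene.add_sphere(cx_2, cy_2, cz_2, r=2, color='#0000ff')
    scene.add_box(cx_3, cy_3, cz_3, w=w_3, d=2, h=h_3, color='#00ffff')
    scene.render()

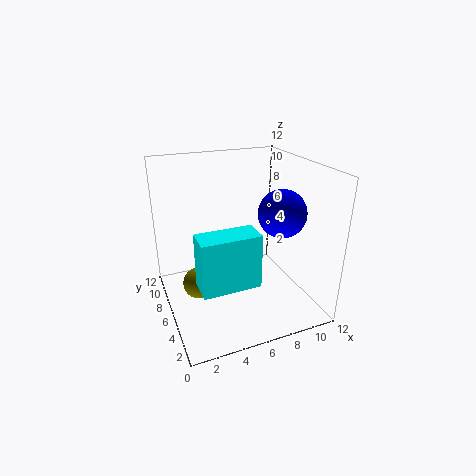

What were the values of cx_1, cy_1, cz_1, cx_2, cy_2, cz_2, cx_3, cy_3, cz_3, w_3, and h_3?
cx_1 = 2.25, cy_1 = 5.25, cz_1 = 3, cx_2 = 9.5, cy_2 = 5, cz_2 = 8, cx_3 = 1.5, cy_3 = 1, cz_3 = 4.5, w_3 = 4.25, h_3 = 4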